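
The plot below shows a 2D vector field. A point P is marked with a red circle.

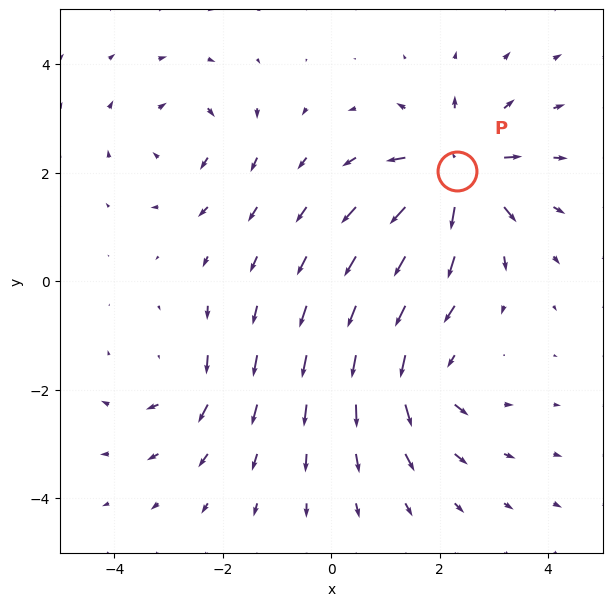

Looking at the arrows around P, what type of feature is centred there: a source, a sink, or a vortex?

source

At P (2.3, 2.0) the arrows spread outward. Divergence about +7, curl ≈0 — positive divergence with near-zero curl is a source.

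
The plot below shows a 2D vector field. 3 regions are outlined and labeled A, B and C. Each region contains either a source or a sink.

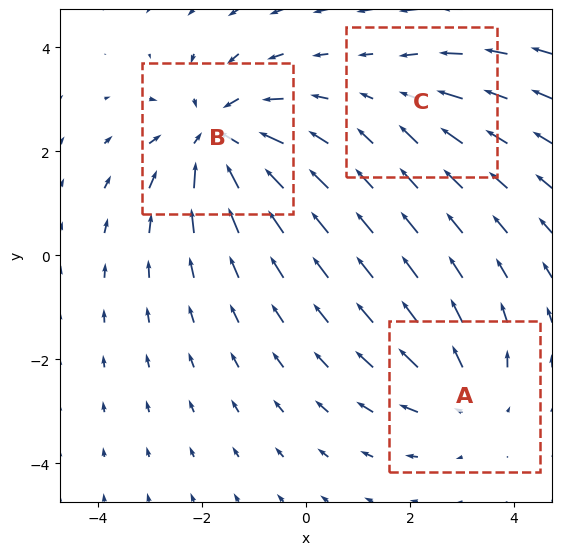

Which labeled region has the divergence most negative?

B

Divergence at each region's feature centre — A: about +3, B: about -5, C: about -2. Region B is most negative.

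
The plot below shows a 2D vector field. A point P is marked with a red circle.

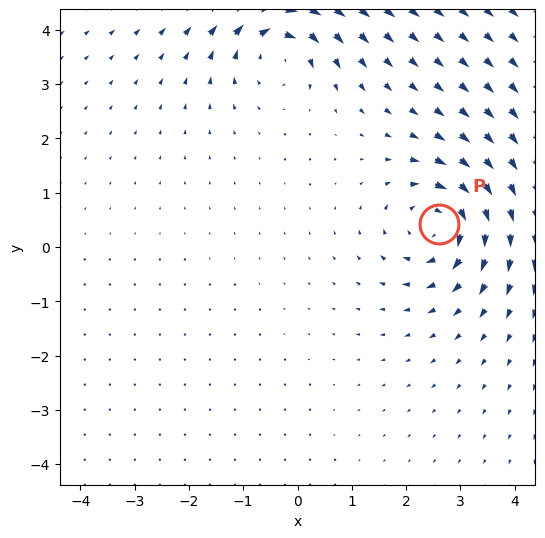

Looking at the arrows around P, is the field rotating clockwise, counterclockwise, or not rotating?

clockwise

Near P at (2.6, 0.4) the arrows circulate clockwise. The curl (z-component) there is about -6; negative curl means clockwise rotation.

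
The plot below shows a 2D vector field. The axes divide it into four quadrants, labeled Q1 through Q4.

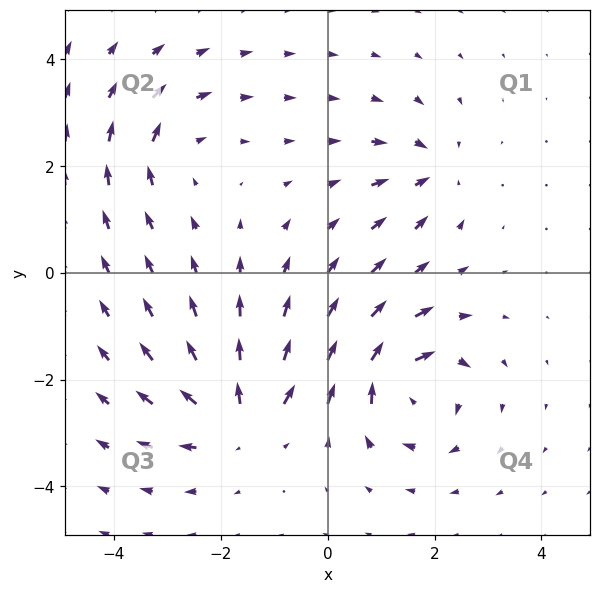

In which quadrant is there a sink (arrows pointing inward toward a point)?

The sink sits at approximately (1.9, 1.9), which lies in quadrant Q1. The divergence there is about -4, negative as expected for a sink.

Q1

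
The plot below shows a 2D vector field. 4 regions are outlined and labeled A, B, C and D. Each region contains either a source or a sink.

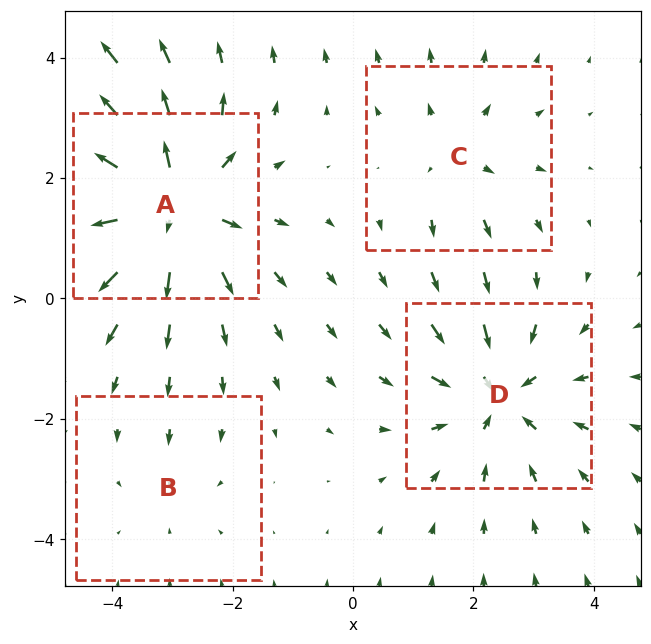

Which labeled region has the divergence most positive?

A

Divergence at each region's feature centre — A: about +7, B: about -2, C: about +3, D: about -5. Region A is most positive.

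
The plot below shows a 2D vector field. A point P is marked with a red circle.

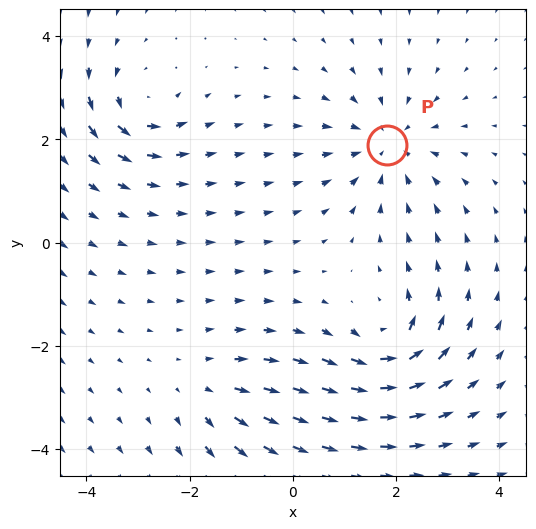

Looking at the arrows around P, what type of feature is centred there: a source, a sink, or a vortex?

At P (1.8, 1.9) the arrows converge inward. Divergence about -4, curl ≈0 — negative divergence with near-zero curl is a sink.

sink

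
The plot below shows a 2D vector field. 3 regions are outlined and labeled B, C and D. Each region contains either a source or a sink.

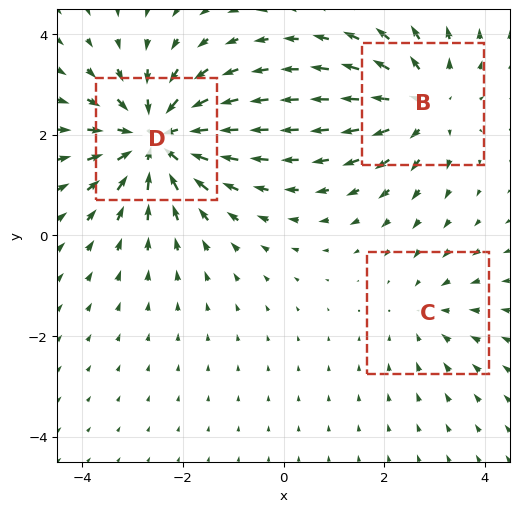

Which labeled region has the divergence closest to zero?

C

Divergence at each region's feature centre — B: about +3, C: about -2, D: about -4. Region C is closest to zero.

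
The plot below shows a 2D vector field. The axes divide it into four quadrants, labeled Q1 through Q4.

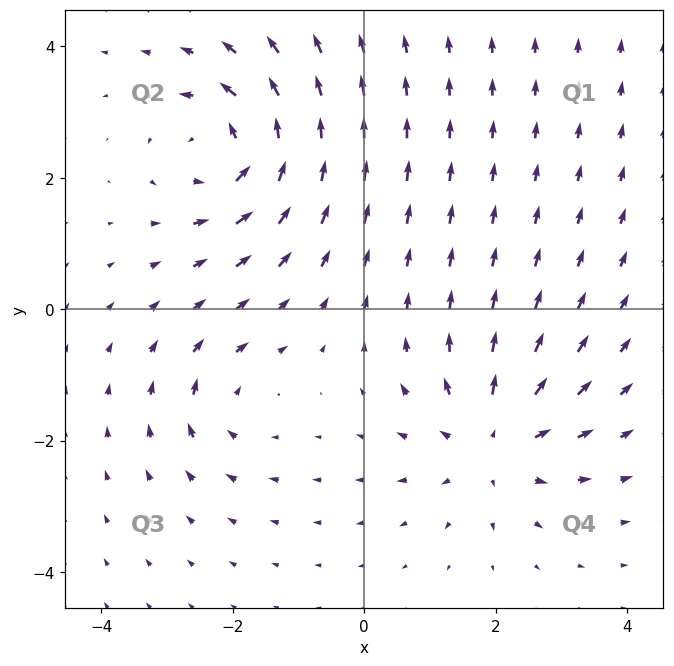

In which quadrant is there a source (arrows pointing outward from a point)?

Q4

The source sits at approximately (1.9, -2.0), which lies in quadrant Q4. The divergence there is about +5, positive as expected for a source.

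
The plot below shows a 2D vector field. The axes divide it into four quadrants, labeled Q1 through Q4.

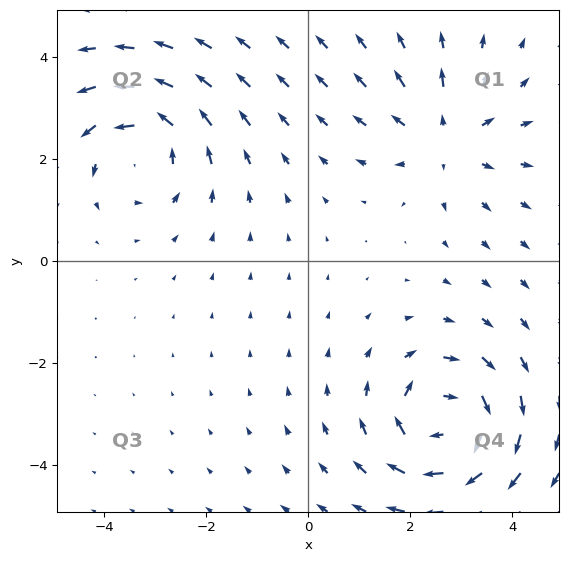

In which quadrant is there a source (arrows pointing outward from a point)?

The source sits at approximately (2.7, 2.4), which lies in quadrant Q1. The divergence there is about +3, positive as expected for a source.

Q1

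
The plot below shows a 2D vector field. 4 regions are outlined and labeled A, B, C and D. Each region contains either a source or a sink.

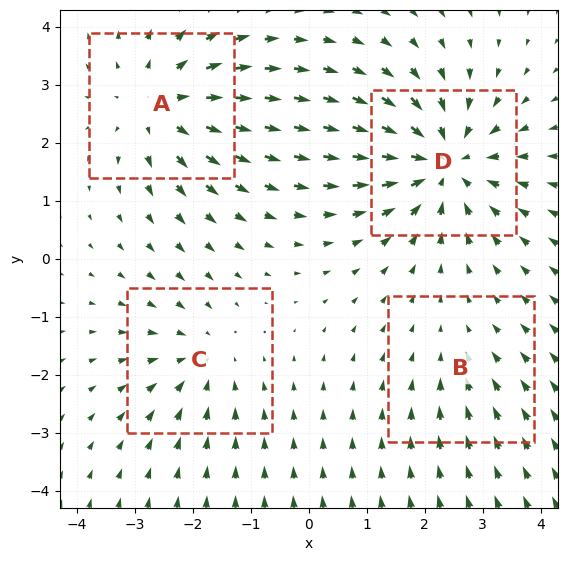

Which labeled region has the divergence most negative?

Divergence at each region's feature centre — A: about +5, B: about -2, C: about -3, D: about -6. Region D is most negative.

D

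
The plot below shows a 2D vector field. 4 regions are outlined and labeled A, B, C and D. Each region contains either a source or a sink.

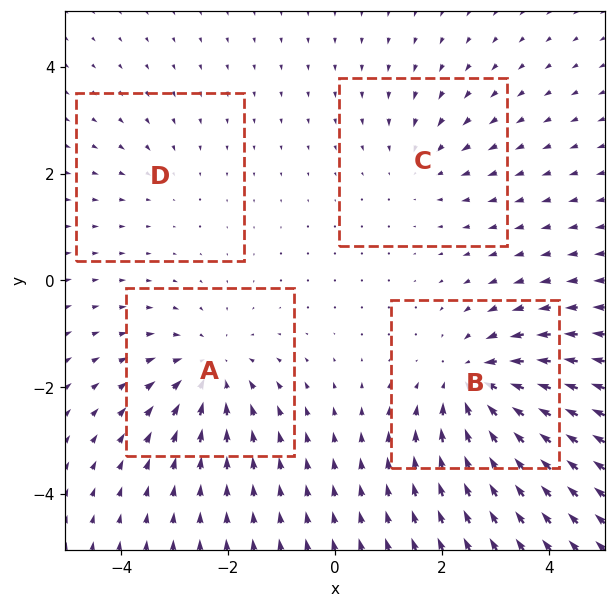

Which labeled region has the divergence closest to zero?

Divergence at each region's feature centre — A: about -5, B: about -6, C: about -3, D: about -2. Region D is closest to zero.

D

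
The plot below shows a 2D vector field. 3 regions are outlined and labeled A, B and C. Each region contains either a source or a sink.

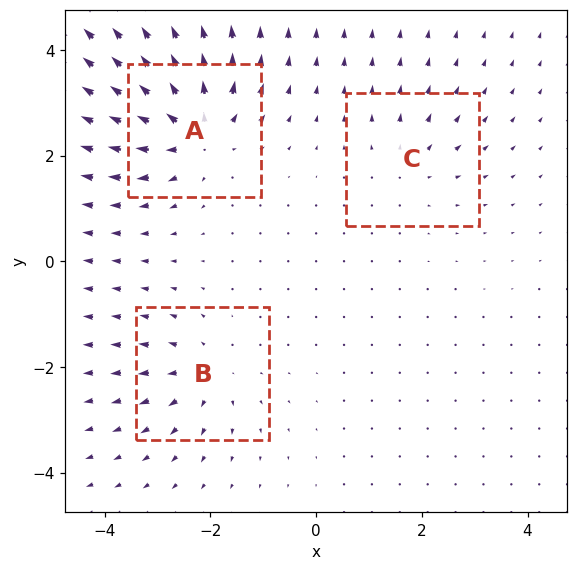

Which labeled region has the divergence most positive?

Divergence at each region's feature centre — A: about +6, B: about +3, C: about +2. Region A is most positive.

A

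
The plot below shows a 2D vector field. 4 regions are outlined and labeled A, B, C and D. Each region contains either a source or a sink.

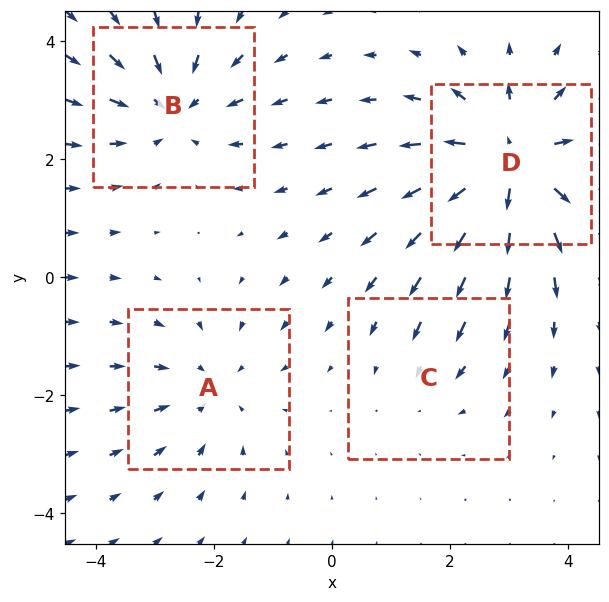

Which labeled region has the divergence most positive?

D

Divergence at each region's feature centre — A: about -3, B: about -4, C: about -2, D: about +6. Region D is most positive.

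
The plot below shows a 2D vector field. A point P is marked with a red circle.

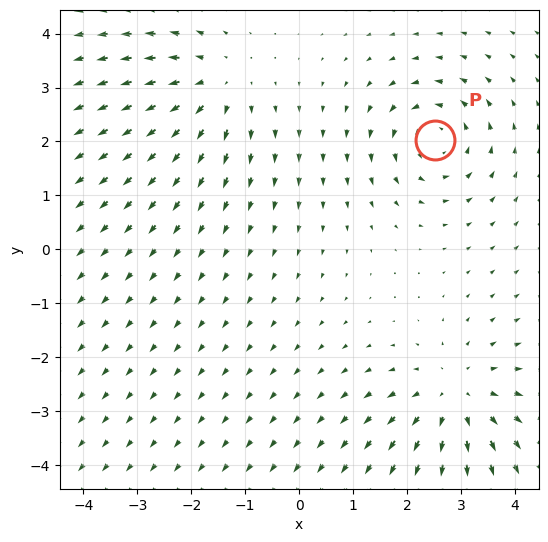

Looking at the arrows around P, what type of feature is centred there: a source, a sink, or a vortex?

vortex

At P (2.5, 2.0) the arrows circulate counterclockwise. Divergence ≈0, curl about +5 — near-zero divergence with nonzero curl is a vortex.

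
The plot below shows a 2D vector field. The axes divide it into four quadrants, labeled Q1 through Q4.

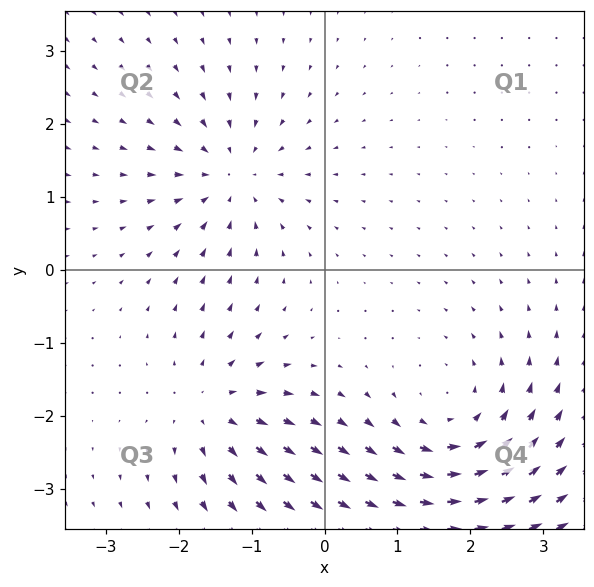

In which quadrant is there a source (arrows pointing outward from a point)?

The source sits at approximately (-1.5, -1.9), which lies in quadrant Q3. The divergence there is about +4, positive as expected for a source.

Q3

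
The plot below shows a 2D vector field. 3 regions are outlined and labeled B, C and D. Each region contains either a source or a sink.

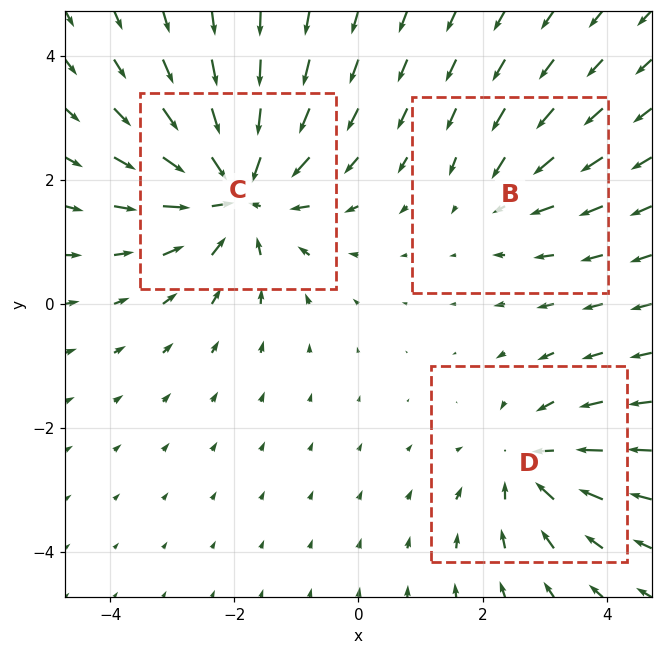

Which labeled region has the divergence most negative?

Divergence at each region's feature centre — B: about -2, C: about -5, D: about -3. Region C is most negative.

C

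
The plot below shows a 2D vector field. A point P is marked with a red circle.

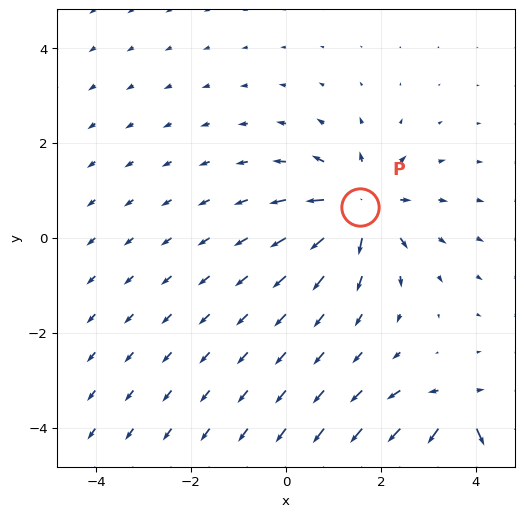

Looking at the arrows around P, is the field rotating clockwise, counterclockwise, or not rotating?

Near P at (1.6, 0.7) the arrows show no circulation. The curl there is ≈0.

not rotating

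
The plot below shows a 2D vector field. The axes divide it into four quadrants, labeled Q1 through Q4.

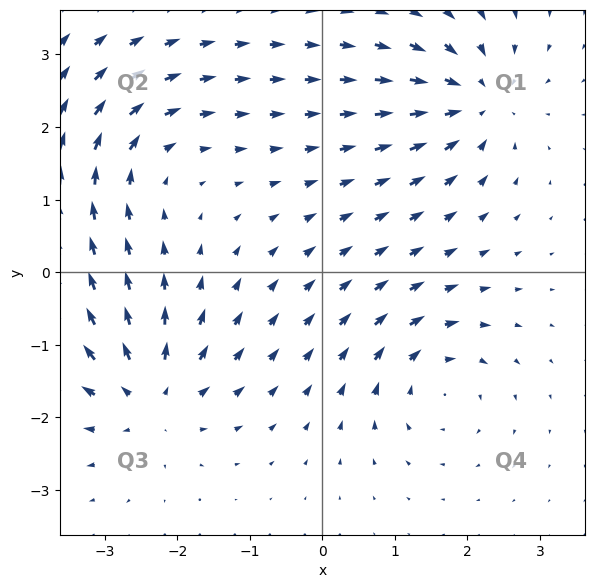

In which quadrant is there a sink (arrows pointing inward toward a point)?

The sink sits at approximately (2.1, 2.4), which lies in quadrant Q1. The divergence there is about -6, negative as expected for a sink.

Q1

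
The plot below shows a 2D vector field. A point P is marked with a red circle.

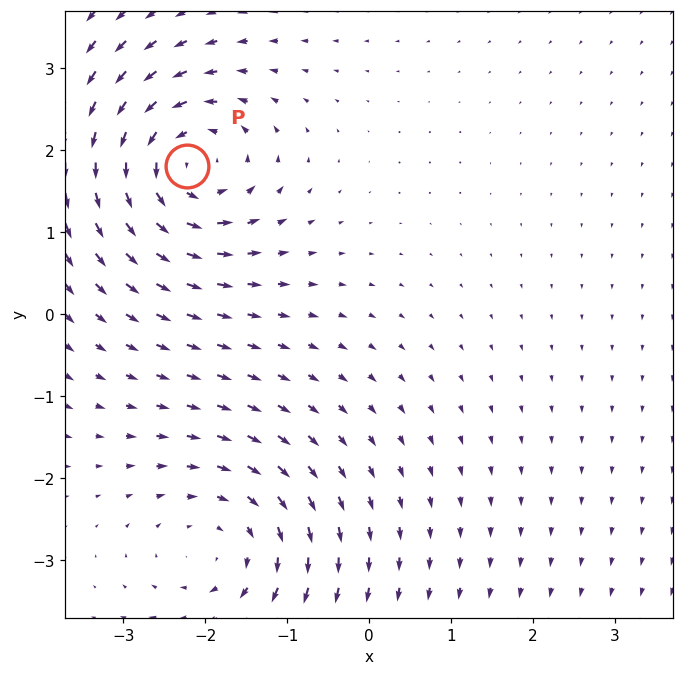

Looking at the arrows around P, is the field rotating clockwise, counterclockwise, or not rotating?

Near P at (-2.2, 1.8) the arrows circulate counterclockwise. The curl (z-component) there is about +6; positive curl means counterclockwise rotation.

counterclockwise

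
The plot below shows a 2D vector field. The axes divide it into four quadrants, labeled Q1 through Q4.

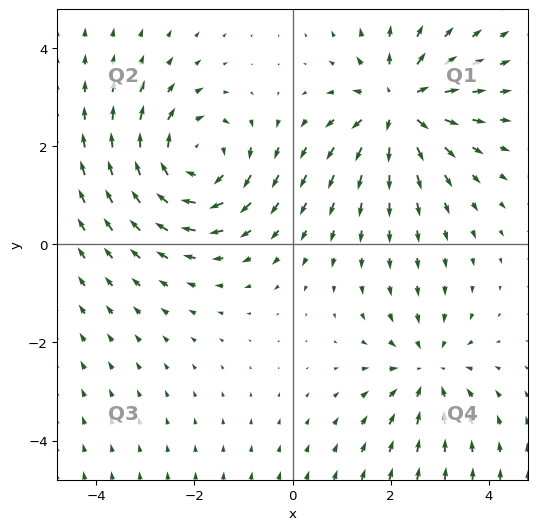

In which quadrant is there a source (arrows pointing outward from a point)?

Q1

The source sits at approximately (2.2, 2.8), which lies in quadrant Q1. The divergence there is about +5, positive as expected for a source.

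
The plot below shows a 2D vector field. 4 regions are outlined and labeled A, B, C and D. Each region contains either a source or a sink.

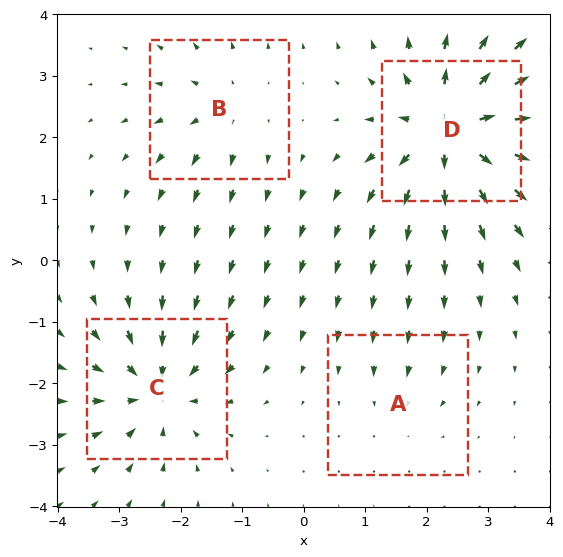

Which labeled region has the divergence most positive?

Divergence at each region's feature centre — A: about -2, B: about +4, C: about -6, D: about +9. Region D is most positive.

D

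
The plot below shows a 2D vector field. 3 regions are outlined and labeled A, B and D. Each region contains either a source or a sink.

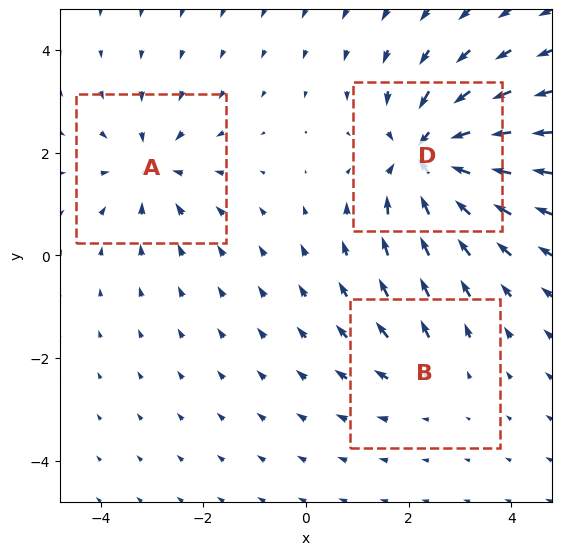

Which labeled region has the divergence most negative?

Divergence at each region's feature centre — A: about -3, B: about +2, D: about -5. Region D is most negative.

D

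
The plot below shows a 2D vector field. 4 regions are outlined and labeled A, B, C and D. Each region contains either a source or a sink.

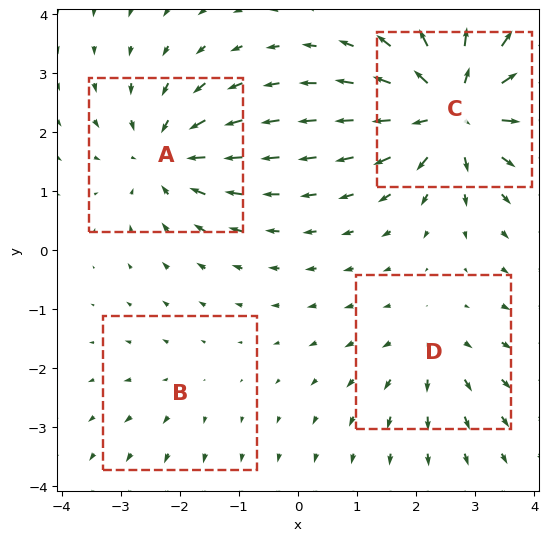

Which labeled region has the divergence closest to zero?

B

Divergence at each region's feature centre — A: about -5, B: about +2, C: about +8, D: about +3. Region B is closest to zero.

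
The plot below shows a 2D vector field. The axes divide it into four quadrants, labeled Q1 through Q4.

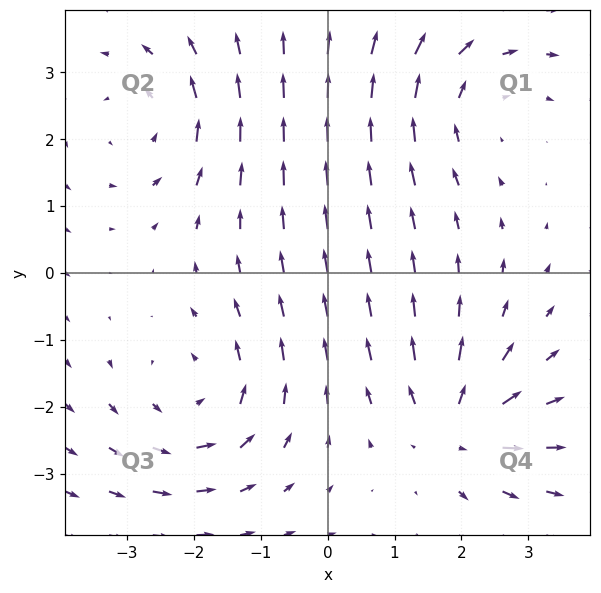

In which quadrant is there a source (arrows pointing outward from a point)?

The source sits at approximately (1.9, -2.3), which lies in quadrant Q4. The divergence there is about +5, positive as expected for a source.

Q4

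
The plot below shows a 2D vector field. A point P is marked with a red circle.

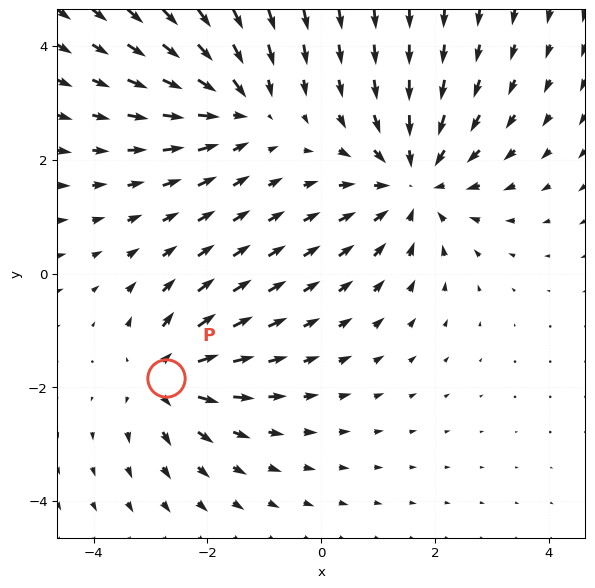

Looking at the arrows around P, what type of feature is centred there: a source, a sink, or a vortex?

At P (-2.7, -1.8) the arrows spread outward. Divergence about +4, curl ≈0 — positive divergence with near-zero curl is a source.

source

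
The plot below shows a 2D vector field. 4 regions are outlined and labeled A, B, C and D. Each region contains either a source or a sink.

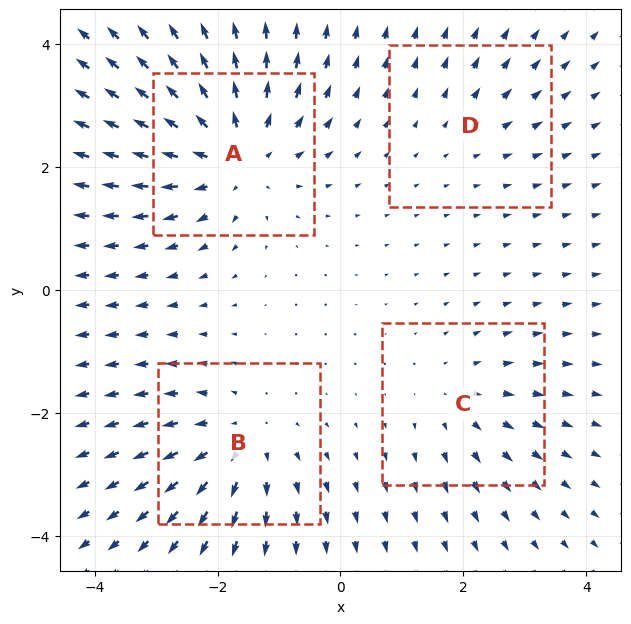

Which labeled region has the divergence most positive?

Divergence at each region's feature centre — A: about +6, B: about +4, C: about +3, D: about +2. Region A is most positive.

A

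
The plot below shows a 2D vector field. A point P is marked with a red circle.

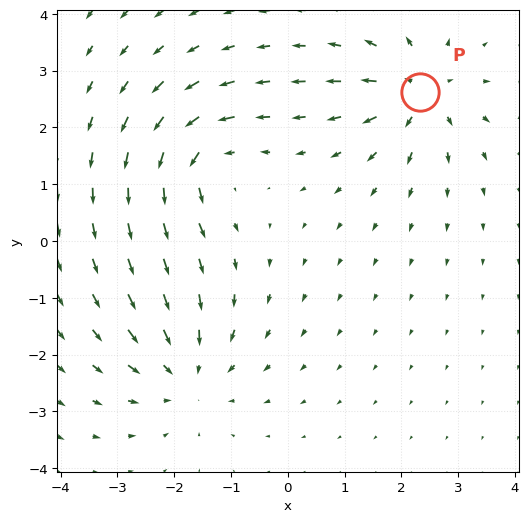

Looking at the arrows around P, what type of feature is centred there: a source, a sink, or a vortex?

At P (2.3, 2.6) the arrows spread outward. Divergence about +5, curl ≈0 — positive divergence with near-zero curl is a source.

source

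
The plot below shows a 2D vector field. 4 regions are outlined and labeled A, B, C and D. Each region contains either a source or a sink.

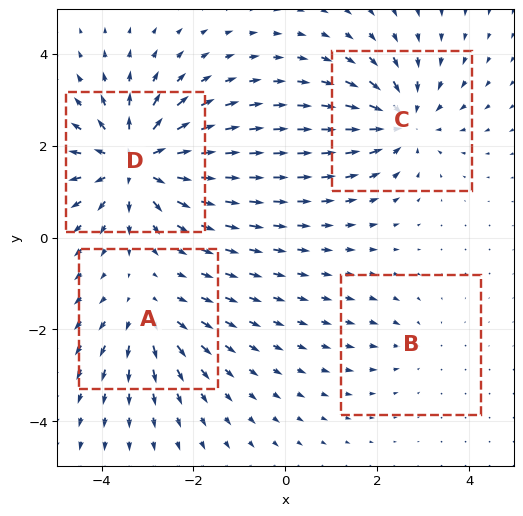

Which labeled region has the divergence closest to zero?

Divergence at each region's feature centre — A: about +3, B: about -2, C: about -5, D: about +6. Region B is closest to zero.

B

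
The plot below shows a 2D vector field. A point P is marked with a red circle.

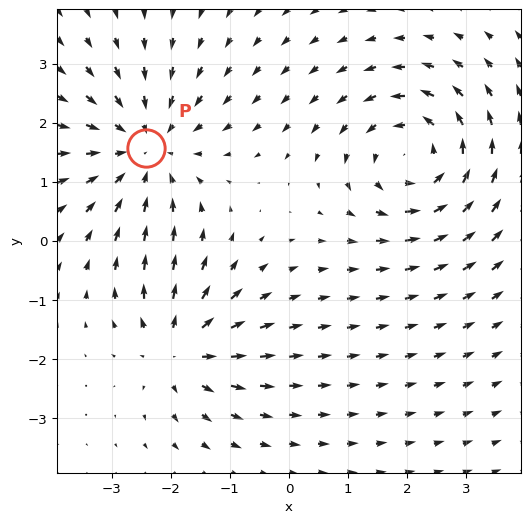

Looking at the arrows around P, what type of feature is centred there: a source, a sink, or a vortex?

At P (-2.4, 1.6) the arrows converge inward. Divergence about -3, curl ≈0 — negative divergence with near-zero curl is a sink.

sink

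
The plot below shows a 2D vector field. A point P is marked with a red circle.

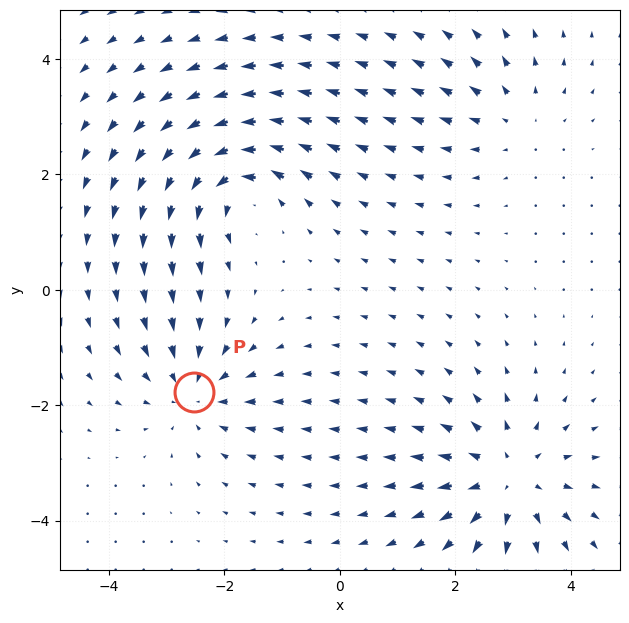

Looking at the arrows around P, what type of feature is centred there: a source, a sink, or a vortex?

sink

At P (-2.5, -1.8) the arrows converge inward. Divergence about -4, curl ≈0 — negative divergence with near-zero curl is a sink.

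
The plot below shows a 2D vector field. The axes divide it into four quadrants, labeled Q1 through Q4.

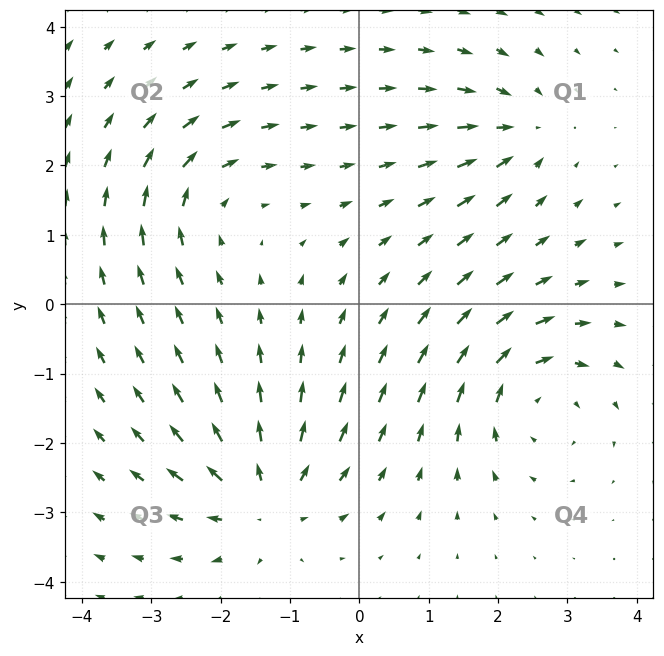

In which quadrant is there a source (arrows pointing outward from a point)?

Q3

The source sits at approximately (-1.4, -2.8), which lies in quadrant Q3. The divergence there is about +6, positive as expected for a source.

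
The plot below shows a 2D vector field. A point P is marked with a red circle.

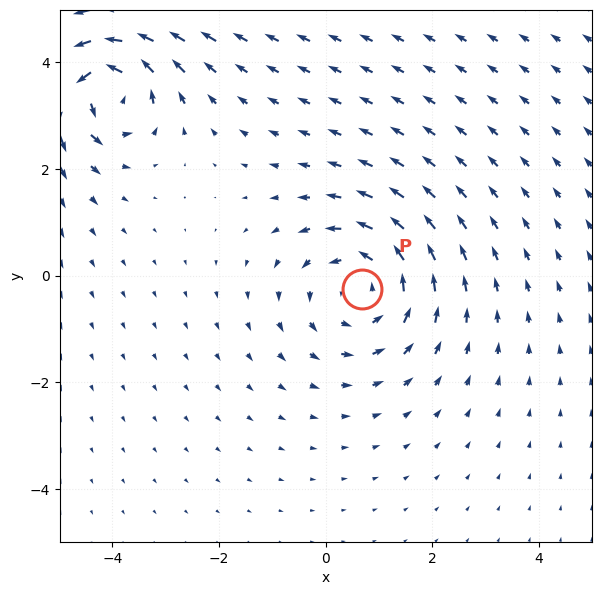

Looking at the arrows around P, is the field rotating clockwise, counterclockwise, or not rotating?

counterclockwise

Near P at (0.7, -0.3) the arrows circulate counterclockwise. The curl (z-component) there is about +3; positive curl means counterclockwise rotation.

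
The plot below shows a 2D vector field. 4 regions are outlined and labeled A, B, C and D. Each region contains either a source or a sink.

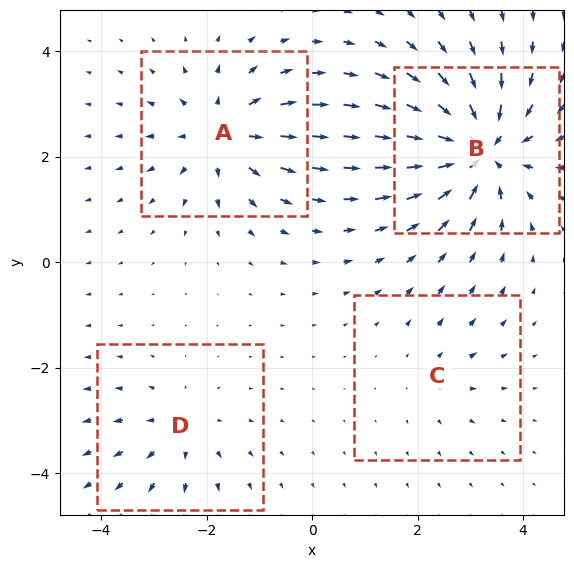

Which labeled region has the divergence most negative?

B

Divergence at each region's feature centre — A: about +5, B: about -8, C: about +2, D: about +3. Region B is most negative.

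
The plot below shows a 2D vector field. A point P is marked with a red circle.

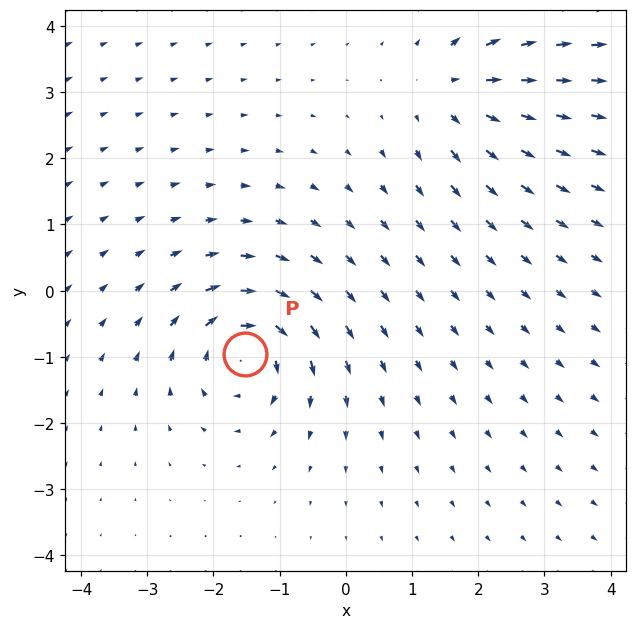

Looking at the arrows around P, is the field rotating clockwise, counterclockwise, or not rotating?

clockwise

Near P at (-1.5, -1.0) the arrows circulate clockwise. The curl (z-component) there is about -6; negative curl means clockwise rotation.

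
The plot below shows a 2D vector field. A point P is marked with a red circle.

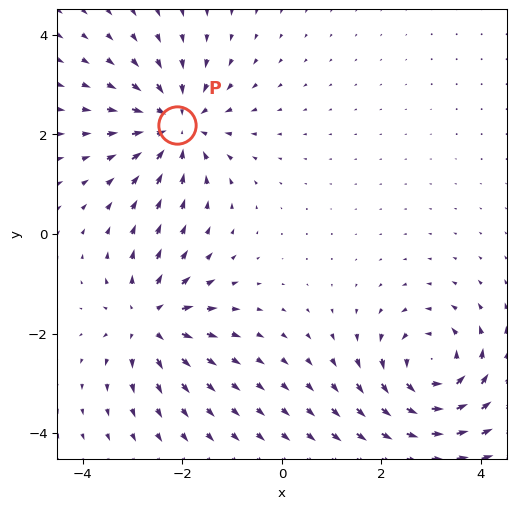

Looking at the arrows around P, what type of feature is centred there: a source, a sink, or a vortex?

sink

At P (-2.1, 2.2) the arrows converge inward. Divergence about -4, curl ≈0 — negative divergence with near-zero curl is a sink.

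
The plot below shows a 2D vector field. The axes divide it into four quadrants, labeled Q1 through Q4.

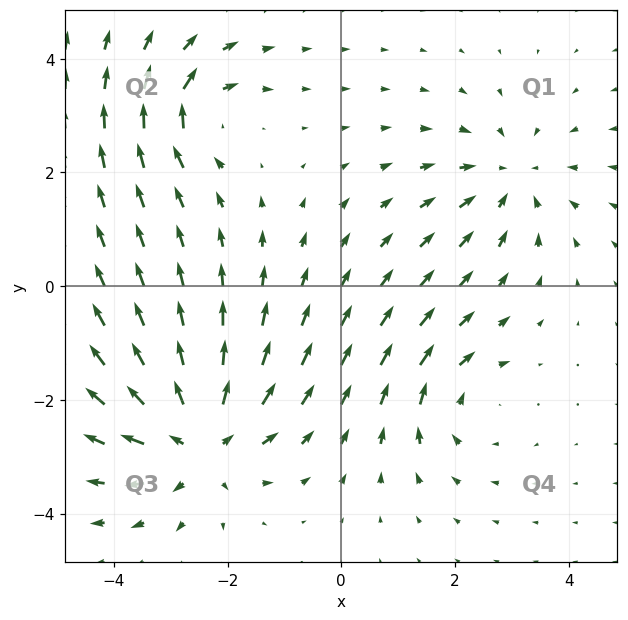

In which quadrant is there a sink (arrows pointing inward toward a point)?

The sink sits at approximately (3.0, 1.9), which lies in quadrant Q1. The divergence there is about -3, negative as expected for a sink.

Q1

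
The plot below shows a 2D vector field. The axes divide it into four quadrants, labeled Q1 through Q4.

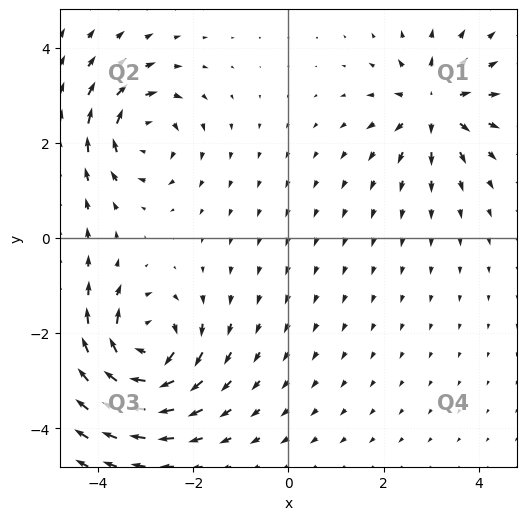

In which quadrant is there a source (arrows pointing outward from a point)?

Q1

The source sits at approximately (3.1, 2.8), which lies in quadrant Q1. The divergence there is about +4, positive as expected for a source.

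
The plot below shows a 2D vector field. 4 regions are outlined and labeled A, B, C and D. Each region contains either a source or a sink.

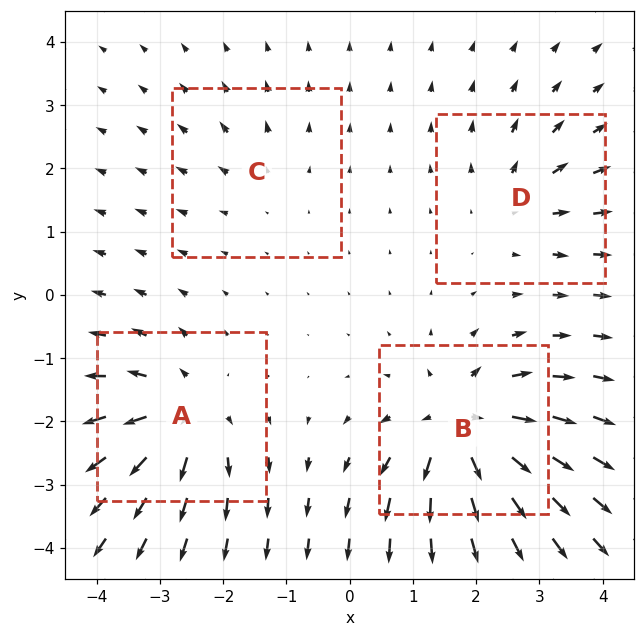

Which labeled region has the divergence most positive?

B

Divergence at each region's feature centre — A: about +6, B: about +8, C: about +2, D: about +4. Region B is most positive.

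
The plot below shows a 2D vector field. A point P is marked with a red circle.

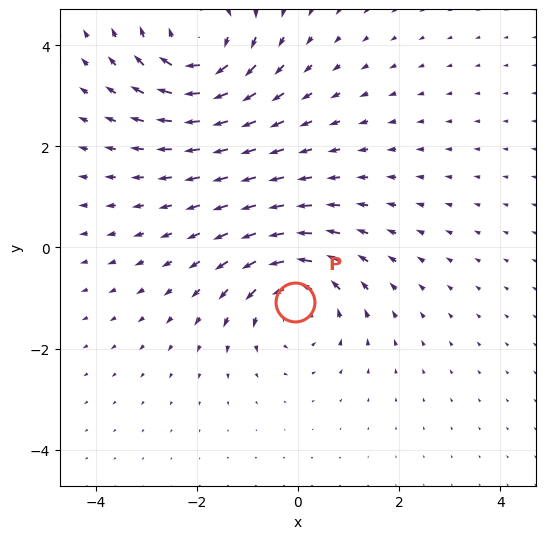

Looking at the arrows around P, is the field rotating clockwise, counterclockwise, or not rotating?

Near P at (-0.1, -1.1) the arrows circulate counterclockwise. The curl (z-component) there is about +4; positive curl means counterclockwise rotation.

counterclockwise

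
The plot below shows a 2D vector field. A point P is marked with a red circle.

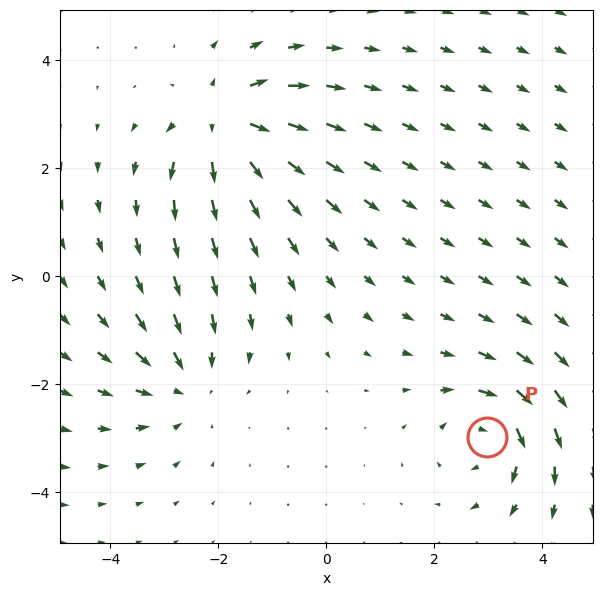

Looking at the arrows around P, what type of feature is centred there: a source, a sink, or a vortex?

vortex

At P (3.0, -3.0) the arrows circulate clockwise. Divergence ≈0, curl about -3 — near-zero divergence with nonzero curl is a vortex.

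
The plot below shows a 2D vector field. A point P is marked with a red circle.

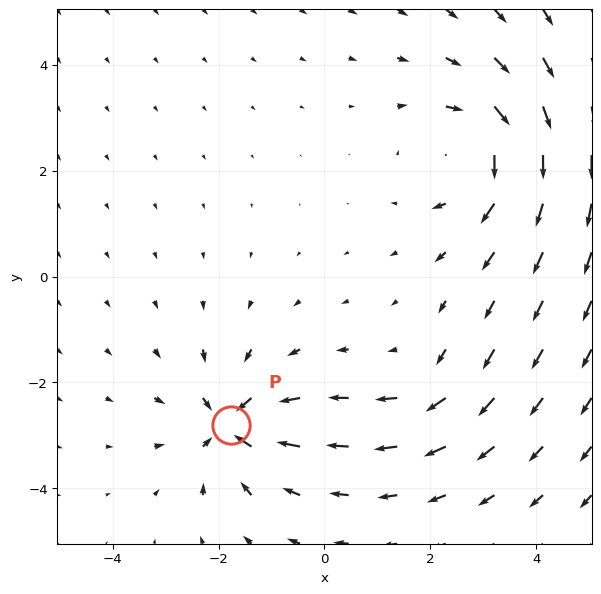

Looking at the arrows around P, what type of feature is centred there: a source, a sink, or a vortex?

sink

At P (-1.8, -2.8) the arrows converge inward. Divergence about -6, curl ≈0 — negative divergence with near-zero curl is a sink.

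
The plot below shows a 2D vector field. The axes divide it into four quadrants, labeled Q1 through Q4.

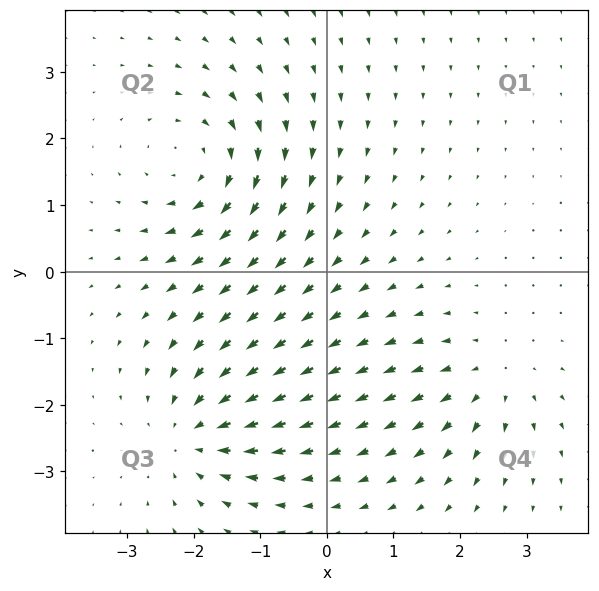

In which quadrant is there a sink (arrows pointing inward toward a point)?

Q3

The sink sits at approximately (-2.0, -2.5), which lies in quadrant Q3. The divergence there is about -4, negative as expected for a sink.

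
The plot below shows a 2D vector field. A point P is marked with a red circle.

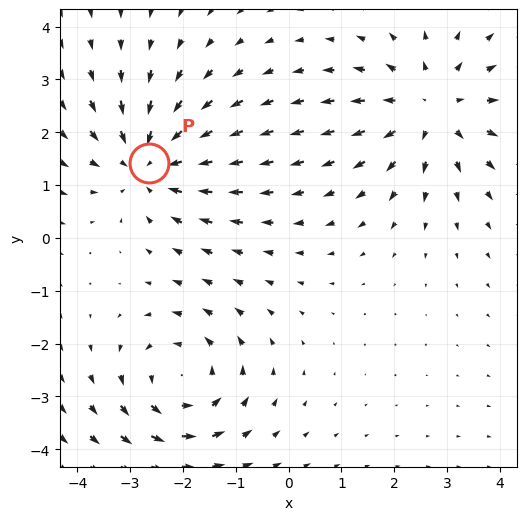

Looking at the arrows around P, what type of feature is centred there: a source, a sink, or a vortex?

At P (-2.6, 1.4) the arrows converge inward. Divergence about -4, curl ≈0 — negative divergence with near-zero curl is a sink.

sink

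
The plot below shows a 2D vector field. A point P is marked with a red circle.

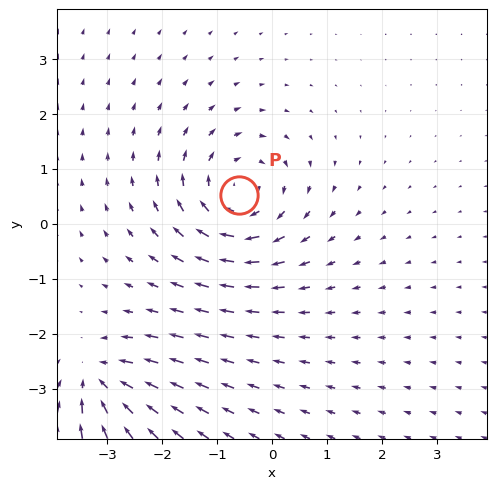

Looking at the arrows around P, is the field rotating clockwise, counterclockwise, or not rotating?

clockwise

Near P at (-0.6, 0.5) the arrows circulate clockwise. The curl (z-component) there is about -4; negative curl means clockwise rotation.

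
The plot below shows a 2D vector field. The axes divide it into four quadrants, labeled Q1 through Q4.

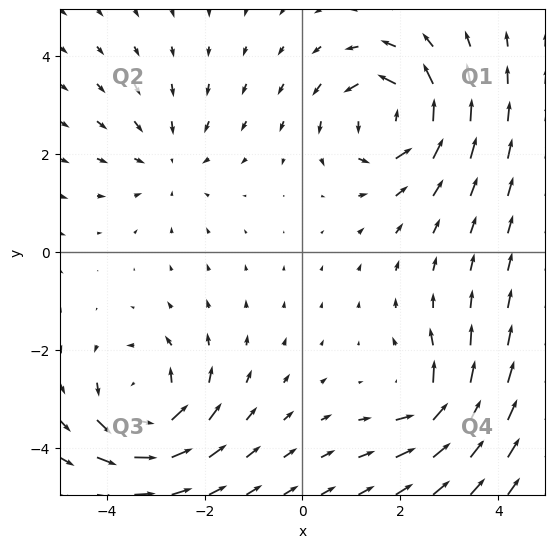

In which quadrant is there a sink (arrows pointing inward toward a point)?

Q2

The sink sits at approximately (-2.7, 1.9), which lies in quadrant Q2. The divergence there is about -2, negative as expected for a sink.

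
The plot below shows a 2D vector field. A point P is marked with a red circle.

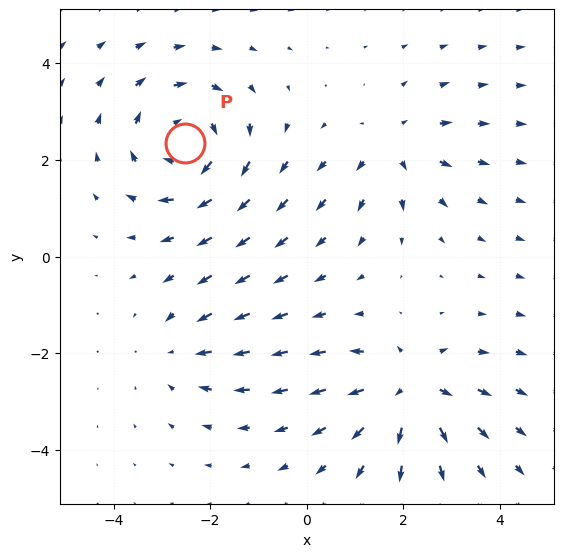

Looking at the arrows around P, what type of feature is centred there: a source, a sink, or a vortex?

At P (-2.5, 2.4) the arrows circulate clockwise. Divergence ≈0, curl about -4 — near-zero divergence with nonzero curl is a vortex.

vortex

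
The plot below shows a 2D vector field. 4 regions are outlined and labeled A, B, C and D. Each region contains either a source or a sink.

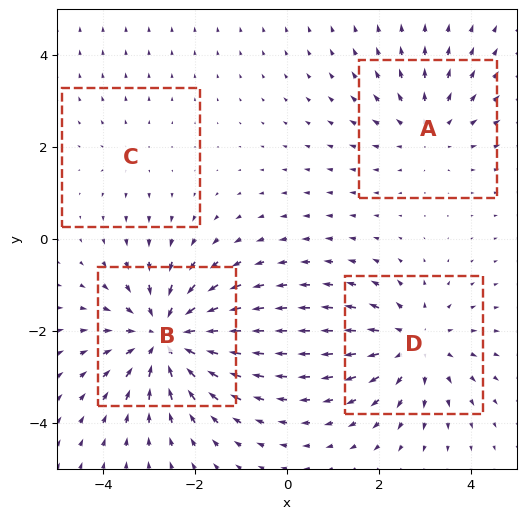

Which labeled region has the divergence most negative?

B

Divergence at each region's feature centre — A: about +3, B: about -6, C: about +2, D: about +4. Region B is most negative.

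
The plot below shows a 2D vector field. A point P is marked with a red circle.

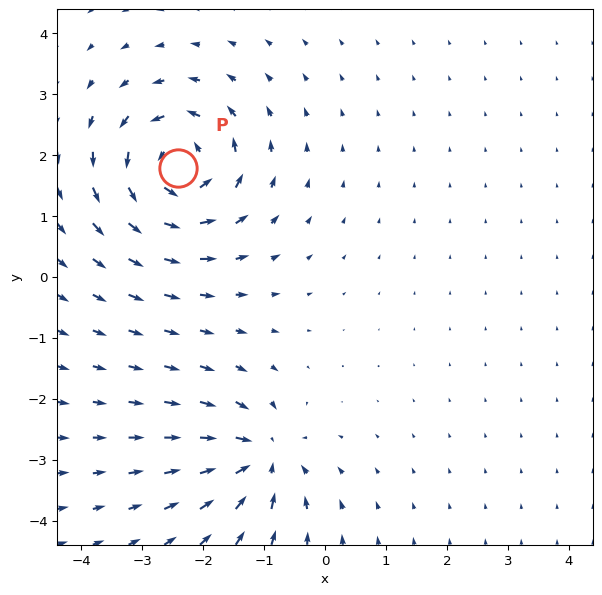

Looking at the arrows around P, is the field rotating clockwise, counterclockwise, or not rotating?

Near P at (-2.4, 1.8) the arrows circulate counterclockwise. The curl (z-component) there is about +6; positive curl means counterclockwise rotation.

counterclockwise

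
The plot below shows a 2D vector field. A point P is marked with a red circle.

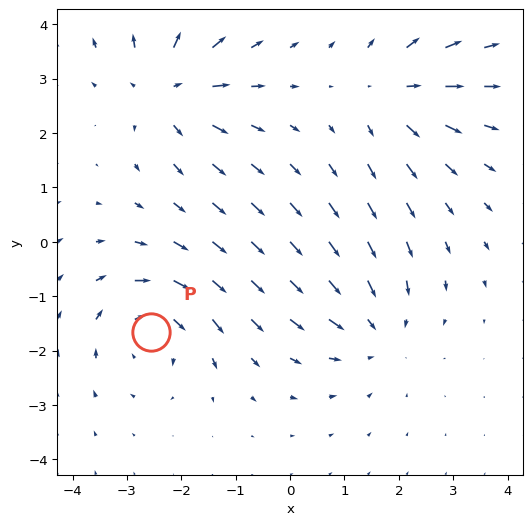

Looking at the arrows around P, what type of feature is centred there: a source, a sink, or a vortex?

At P (-2.6, -1.7) the arrows circulate clockwise. Divergence ≈0, curl about -5 — near-zero divergence with nonzero curl is a vortex.

vortex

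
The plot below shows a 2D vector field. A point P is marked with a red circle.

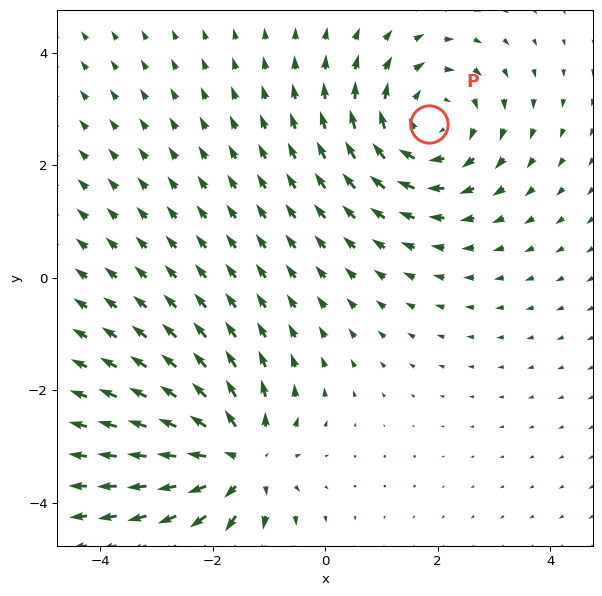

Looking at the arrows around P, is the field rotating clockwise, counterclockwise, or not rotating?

clockwise

Near P at (1.9, 2.7) the arrows circulate clockwise. The curl (z-component) there is about -3; negative curl means clockwise rotation.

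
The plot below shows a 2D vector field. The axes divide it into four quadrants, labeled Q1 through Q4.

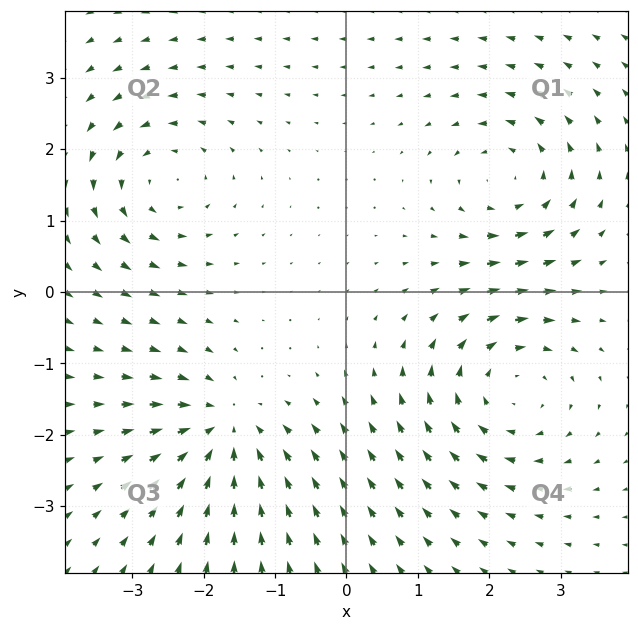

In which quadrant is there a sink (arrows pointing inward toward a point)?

Q3

The sink sits at approximately (-1.7, -1.9), which lies in quadrant Q3. The divergence there is about -4, negative as expected for a sink.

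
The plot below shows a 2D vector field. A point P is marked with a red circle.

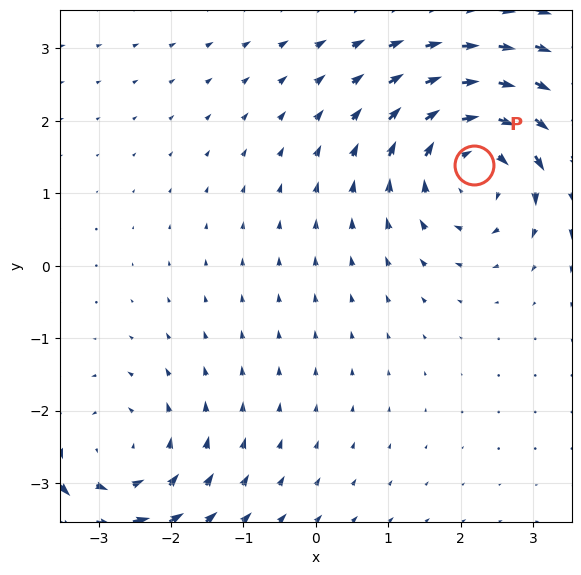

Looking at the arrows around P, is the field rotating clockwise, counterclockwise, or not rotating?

Near P at (2.2, 1.4) the arrows circulate clockwise. The curl (z-component) there is about -4; negative curl means clockwise rotation.

clockwise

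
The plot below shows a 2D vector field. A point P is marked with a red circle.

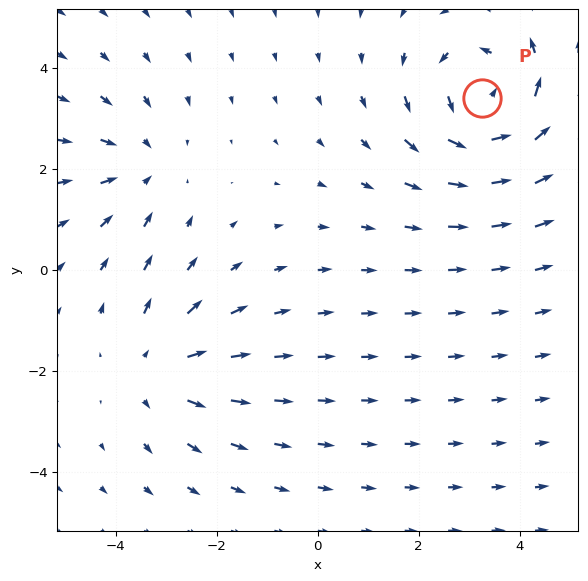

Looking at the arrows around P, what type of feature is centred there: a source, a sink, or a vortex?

vortex

At P (3.2, 3.4) the arrows circulate counterclockwise. Divergence ≈0, curl about +4 — near-zero divergence with nonzero curl is a vortex.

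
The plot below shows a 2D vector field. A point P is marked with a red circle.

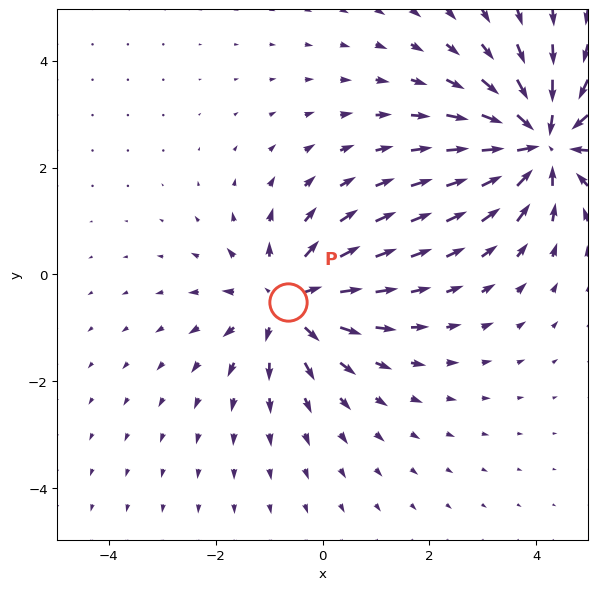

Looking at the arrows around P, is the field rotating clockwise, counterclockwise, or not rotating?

Near P at (-0.7, -0.5) the arrows show no circulation. The curl there is ≈0.

not rotating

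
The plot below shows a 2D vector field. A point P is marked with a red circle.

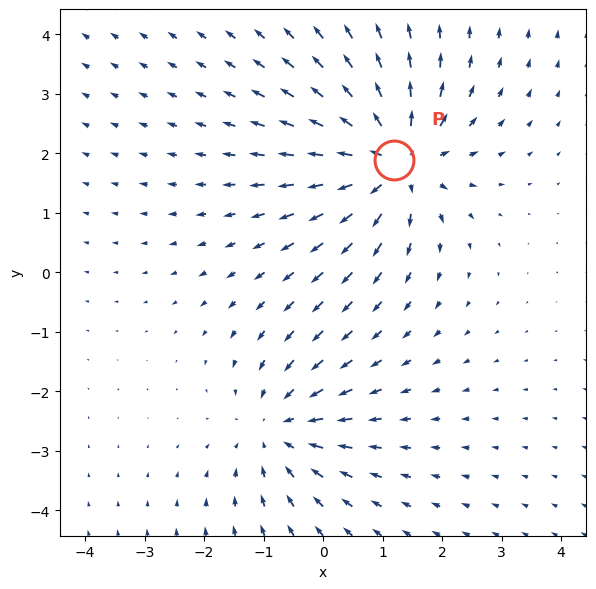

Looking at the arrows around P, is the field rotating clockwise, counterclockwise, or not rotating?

not rotating

Near P at (1.2, 1.9) the arrows show no circulation. The curl there is ≈0.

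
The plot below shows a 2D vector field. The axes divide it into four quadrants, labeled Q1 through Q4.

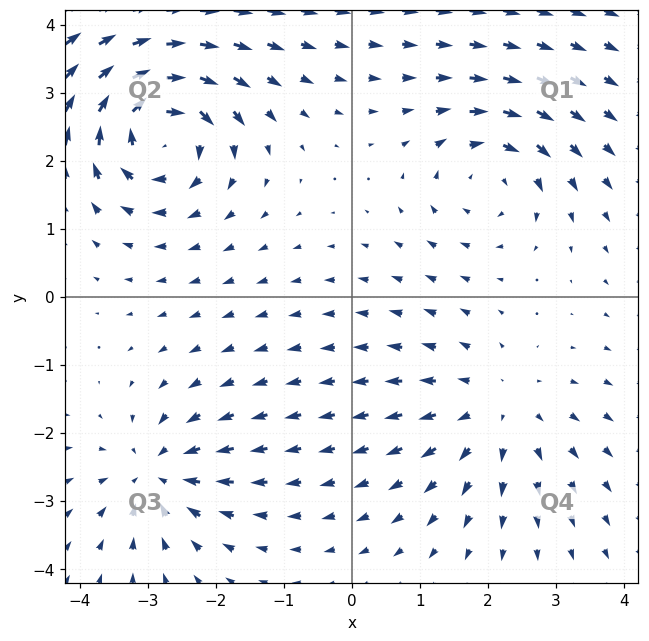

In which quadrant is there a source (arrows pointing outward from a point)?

Q4

The source sits at approximately (2.1, -1.6), which lies in quadrant Q4. The divergence there is about +3, positive as expected for a source.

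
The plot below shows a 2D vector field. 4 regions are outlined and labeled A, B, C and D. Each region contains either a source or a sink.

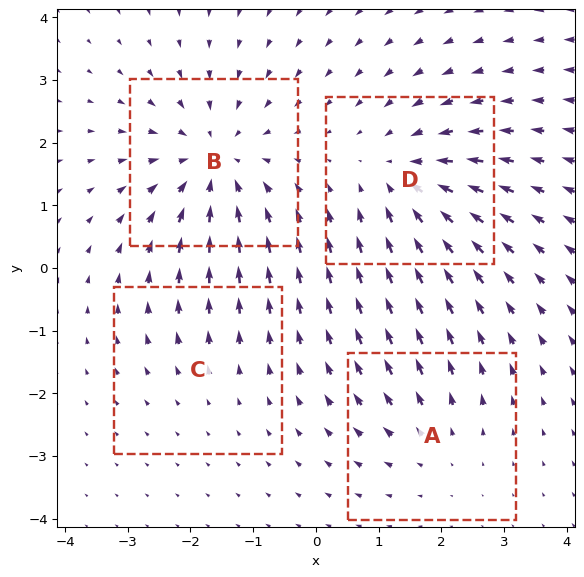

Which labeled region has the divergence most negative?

Divergence at each region's feature centre — A: about +3, B: about -6, C: about +2, D: about -5. Region B is most negative.

B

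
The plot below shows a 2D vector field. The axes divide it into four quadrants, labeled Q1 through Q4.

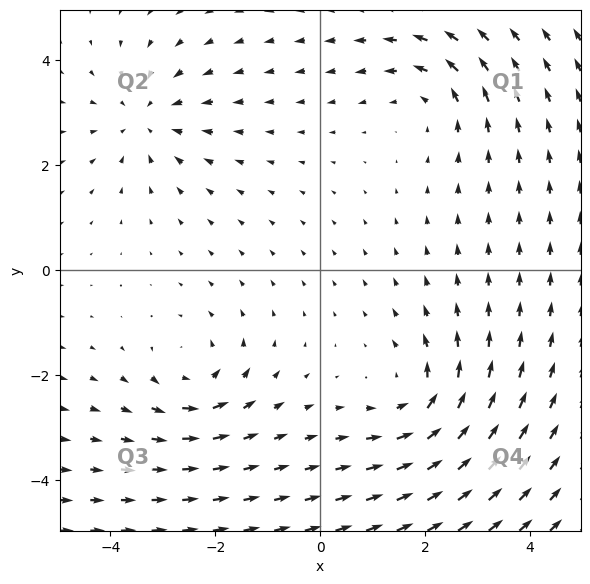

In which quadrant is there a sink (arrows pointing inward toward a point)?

The sink sits at approximately (-3.3, 2.9), which lies in quadrant Q2. The divergence there is about -4, negative as expected for a sink.

Q2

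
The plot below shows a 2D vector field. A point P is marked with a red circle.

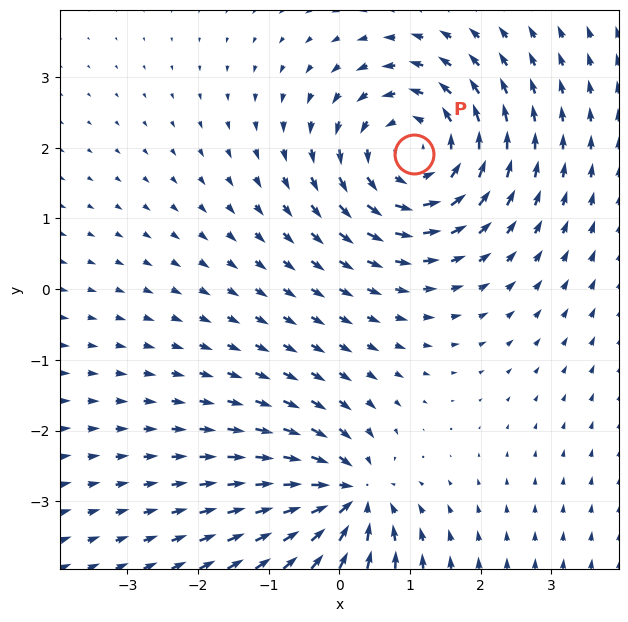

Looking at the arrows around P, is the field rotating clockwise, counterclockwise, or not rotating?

counterclockwise

Near P at (1.1, 1.9) the arrows circulate counterclockwise. The curl (z-component) there is about +4; positive curl means counterclockwise rotation.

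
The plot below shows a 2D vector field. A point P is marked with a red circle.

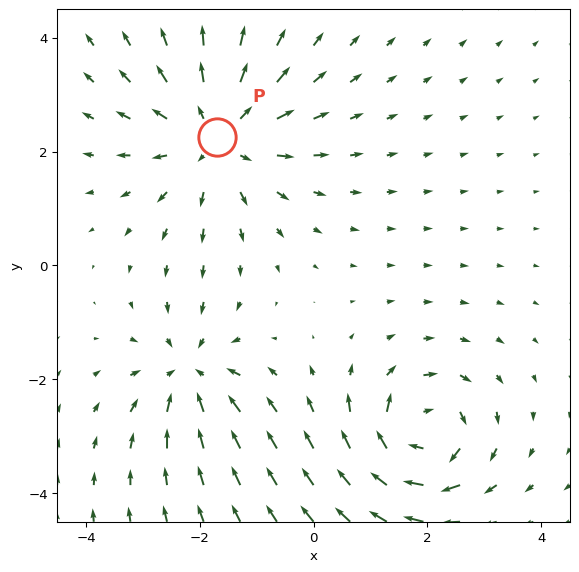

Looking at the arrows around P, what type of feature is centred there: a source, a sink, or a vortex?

source

At P (-1.7, 2.2) the arrows spread outward. Divergence about +4, curl ≈0 — positive divergence with near-zero curl is a source.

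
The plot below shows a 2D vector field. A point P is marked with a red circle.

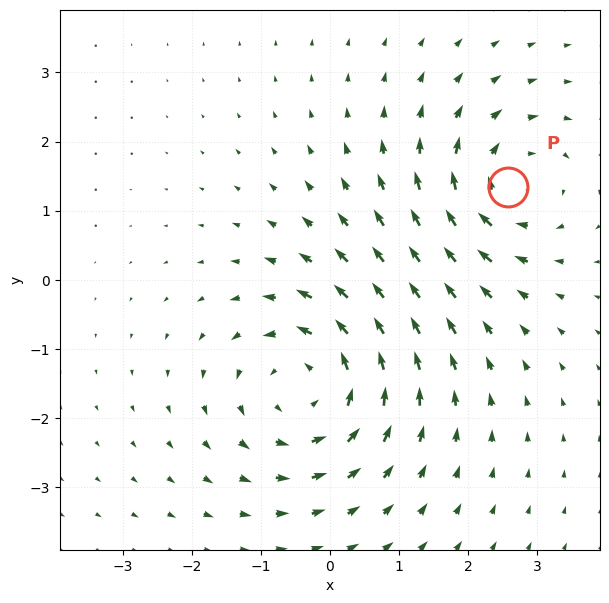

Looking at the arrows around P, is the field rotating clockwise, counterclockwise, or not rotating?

clockwise

Near P at (2.6, 1.3) the arrows circulate clockwise. The curl (z-component) there is about -4; negative curl means clockwise rotation.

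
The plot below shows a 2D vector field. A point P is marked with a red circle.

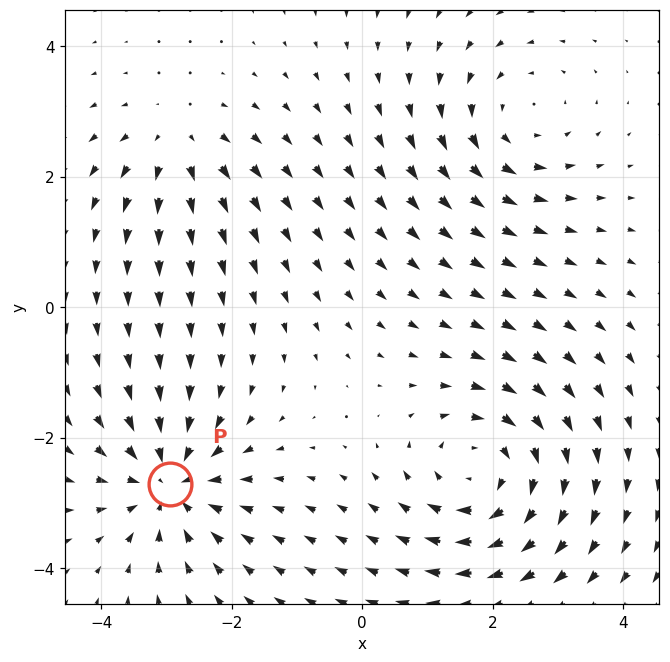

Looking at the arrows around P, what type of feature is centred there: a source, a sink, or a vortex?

At P (-2.9, -2.7) the arrows converge inward. Divergence about -5, curl ≈0 — negative divergence with near-zero curl is a sink.

sink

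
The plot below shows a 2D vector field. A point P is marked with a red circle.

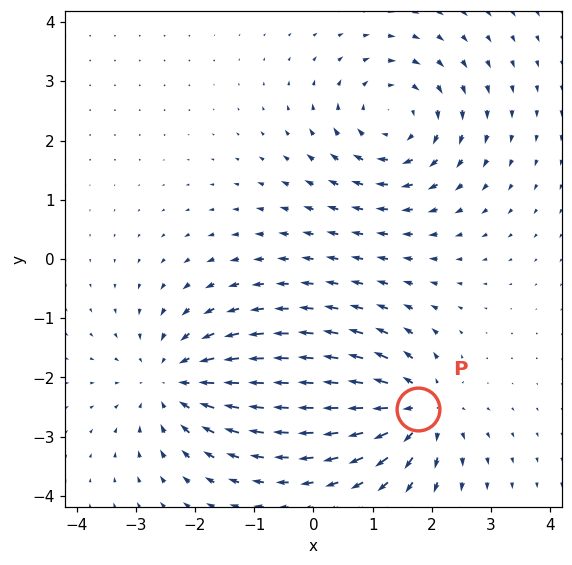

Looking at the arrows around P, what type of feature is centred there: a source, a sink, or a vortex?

source

At P (1.8, -2.5) the arrows spread outward. Divergence about +6, curl ≈0 — positive divergence with near-zero curl is a source.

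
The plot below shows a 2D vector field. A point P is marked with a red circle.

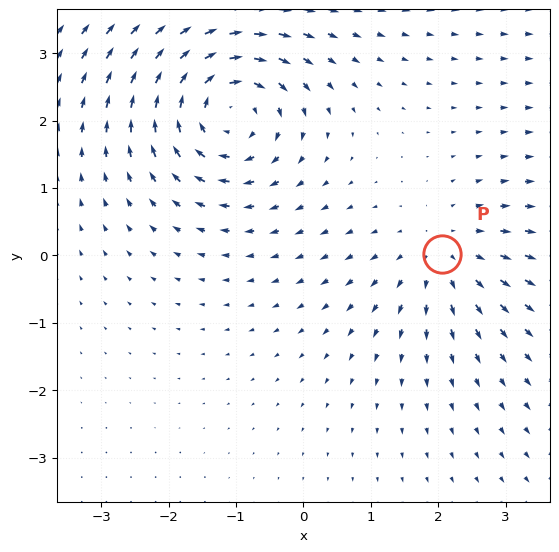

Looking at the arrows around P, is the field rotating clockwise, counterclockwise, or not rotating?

Near P at (2.1, 0.0) the arrows show no circulation. The curl there is ≈0.

not rotating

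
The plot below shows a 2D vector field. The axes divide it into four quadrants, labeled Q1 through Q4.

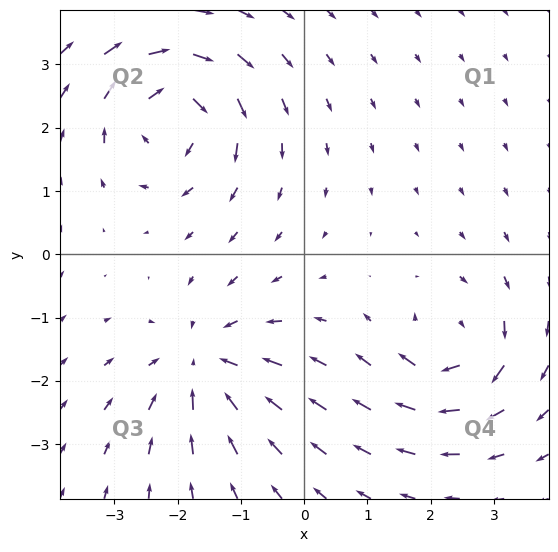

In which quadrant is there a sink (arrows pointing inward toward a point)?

Q3

The sink sits at approximately (-1.6, -1.7), which lies in quadrant Q3. The divergence there is about -4, negative as expected for a sink.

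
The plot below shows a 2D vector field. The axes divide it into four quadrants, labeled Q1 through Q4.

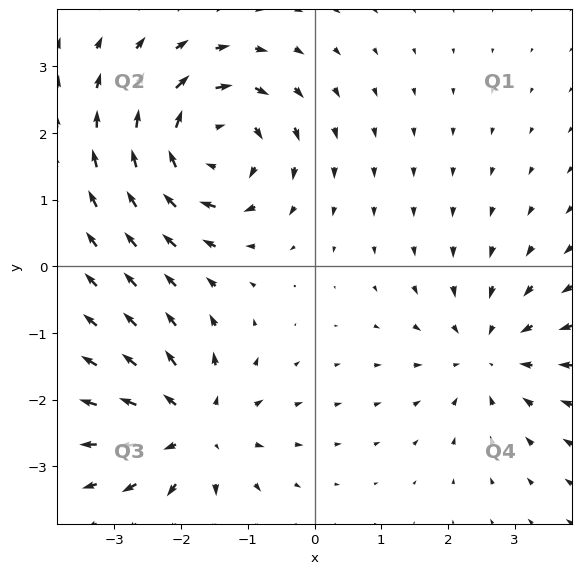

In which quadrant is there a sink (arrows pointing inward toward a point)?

The sink sits at approximately (2.6, -1.3), which lies in quadrant Q4. The divergence there is about -3, negative as expected for a sink.

Q4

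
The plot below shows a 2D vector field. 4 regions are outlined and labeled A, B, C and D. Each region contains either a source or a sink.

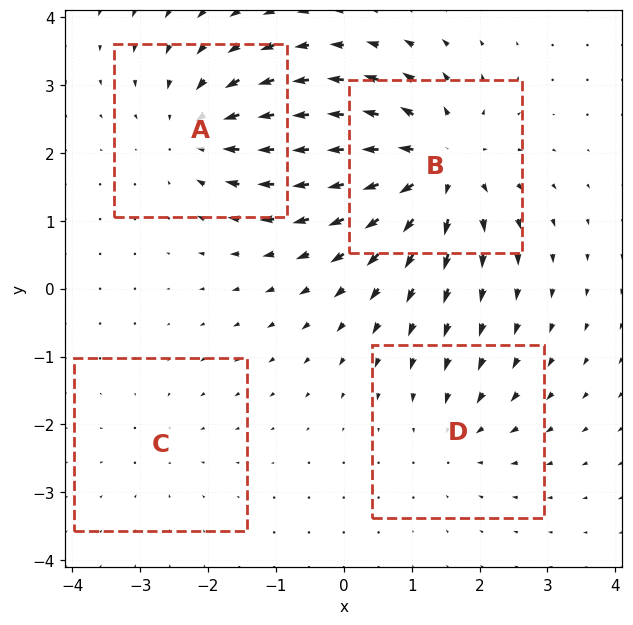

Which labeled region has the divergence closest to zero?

Divergence at each region's feature centre — A: about -5, B: about +7, C: about -2, D: about -3. Region C is closest to zero.

C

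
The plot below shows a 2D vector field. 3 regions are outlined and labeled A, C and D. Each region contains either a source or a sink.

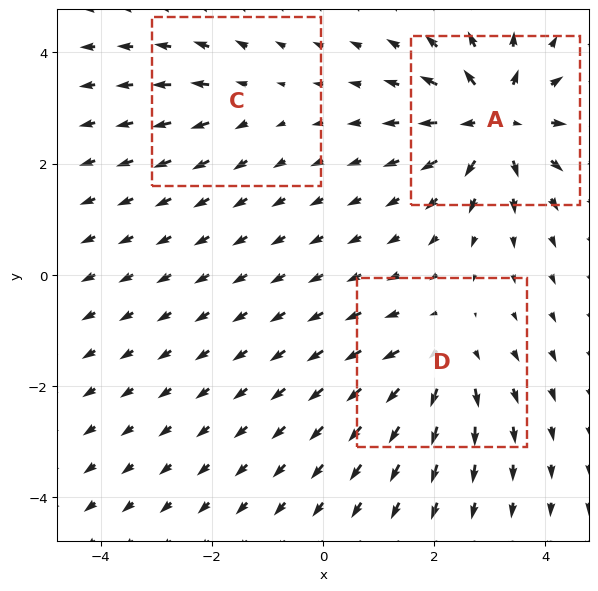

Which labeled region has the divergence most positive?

A

Divergence at each region's feature centre — A: about +6, C: about +2, D: about +4. Region A is most positive.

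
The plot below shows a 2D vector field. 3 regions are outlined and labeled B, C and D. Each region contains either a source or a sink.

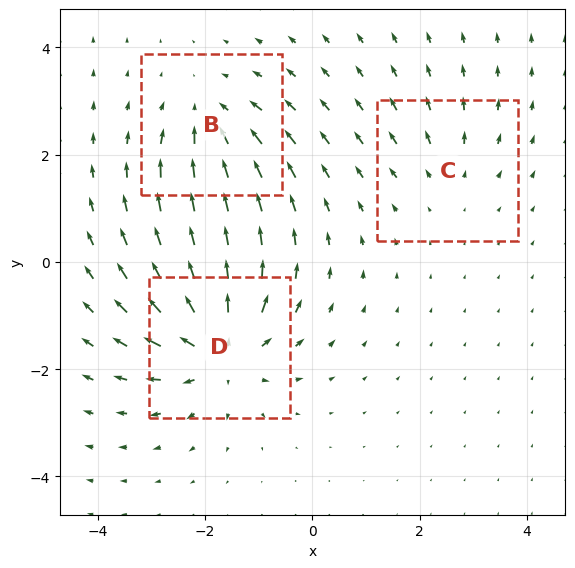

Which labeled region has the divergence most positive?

Divergence at each region's feature centre — B: about -3, C: about +2, D: about +5. Region D is most positive.

D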